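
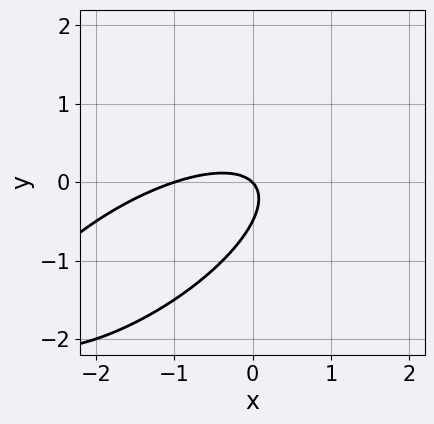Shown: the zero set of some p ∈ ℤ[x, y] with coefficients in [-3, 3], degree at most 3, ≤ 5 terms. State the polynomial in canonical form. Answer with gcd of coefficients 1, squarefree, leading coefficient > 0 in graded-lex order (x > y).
Degree: the shape is more complex than any degree-1 curve, so deg p = 2.
Against the integer gridlines: one y-axis crossing is at y = 0; the x-axis gridline crossings are at x ∈ {-1, 0}.
These observations pin down the coefficients.

x^2 - 2*x*y + 2*y^2 + x + y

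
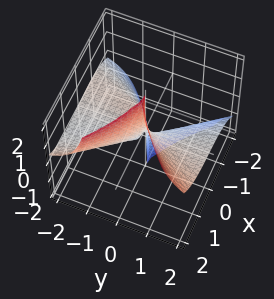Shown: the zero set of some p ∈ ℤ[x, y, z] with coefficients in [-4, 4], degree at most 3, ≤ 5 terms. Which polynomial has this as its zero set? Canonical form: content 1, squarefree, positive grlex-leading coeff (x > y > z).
(a) The degree is 3 — the shape is more complex than any degree-2 surface.
(b) Against the integer gridlines: it meets the x-axis at x = 0 (among the integer gridlines); the visible y-axis segment lies entirely on the surface.
(c) Solving for integer coefficients yields p as stated.

x^3 - 3*y^2*z + x*y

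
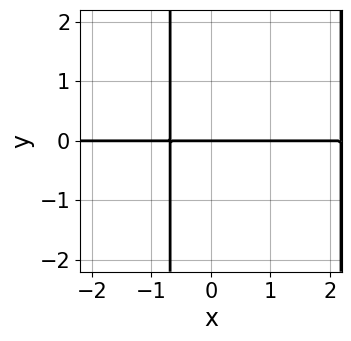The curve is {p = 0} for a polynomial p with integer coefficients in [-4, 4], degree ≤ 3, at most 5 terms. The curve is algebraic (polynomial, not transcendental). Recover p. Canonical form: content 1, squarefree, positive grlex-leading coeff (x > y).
(a) Degree: the shape is more complex than any degree-2 curve, so deg p = 3.
(b) Checking where it meets the axes: it meets the y-axis at y = 0 (among the integer gridlines); every point of the x-axis in the box is on the curve.
(c) Putting this together gives p.

2*x^2*y - 3*x*y - 3*y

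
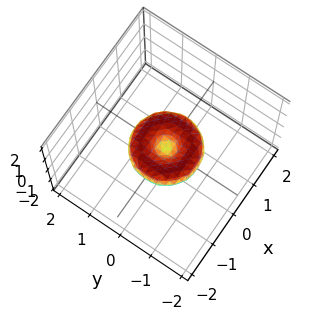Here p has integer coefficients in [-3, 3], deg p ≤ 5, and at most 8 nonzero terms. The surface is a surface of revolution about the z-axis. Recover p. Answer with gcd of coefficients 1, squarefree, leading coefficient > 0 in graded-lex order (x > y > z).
x^4 + 2*x^2*y^2 + y^4 - x^2 - y^2 + 2*z^2

deg p = 4. No degree-3 surface has this shape.
Symmetry: every cross-section ⟂ z is a circle, so x, y appear only via x² + y².
From the visible intercepts: among the integer gridlines, it crosses the x-axis at x ∈ {-1, 0, 1}; a circular section at z = 0 has radius exactly 1.
Assembling these constraints gives the stated polynomial. Check: (0, 1, 0) on the y-axis lies on the surface, and p(0, 1, 0) = 0. ✓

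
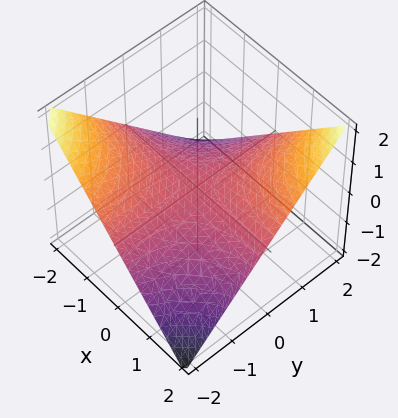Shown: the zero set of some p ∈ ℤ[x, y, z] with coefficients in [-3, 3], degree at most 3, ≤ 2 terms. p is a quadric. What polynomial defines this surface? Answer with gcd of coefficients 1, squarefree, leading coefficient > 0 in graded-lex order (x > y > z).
x*y - 2*z

(a) The degree is 2 — a saddle surface; a quadric.
(b) From the visible intercepts: every point of the y-axis in the box is on the surface; every point of the x-axis in the box is on the surface; one z-axis crossing is at z = 0.
(c) These observations pin down the coefficients.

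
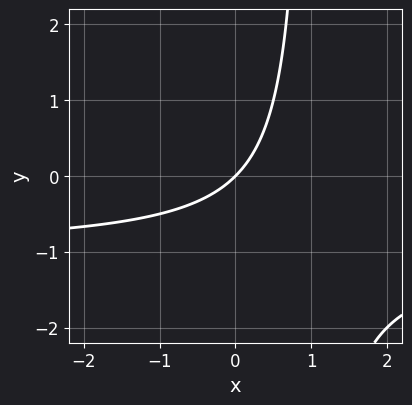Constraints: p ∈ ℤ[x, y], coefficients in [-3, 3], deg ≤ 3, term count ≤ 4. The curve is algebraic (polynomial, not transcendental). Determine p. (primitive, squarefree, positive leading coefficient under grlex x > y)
x*y + x - y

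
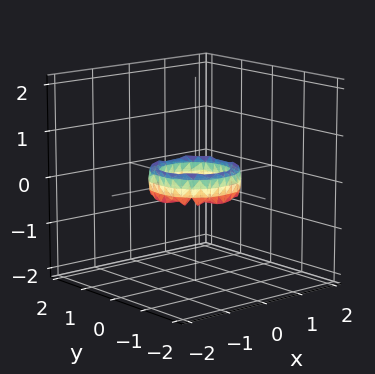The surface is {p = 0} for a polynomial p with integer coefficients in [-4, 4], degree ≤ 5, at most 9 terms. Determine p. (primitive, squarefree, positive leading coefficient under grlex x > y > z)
1. Degree: no degree-3 surface has this shape, so deg p = 4.
2. Symmetries: rotational symmetry about the z-axis ⇒ p depends on x, y only through x² + y².
3. Reading off the gridlines: a circular section at z = 0 has radius between 0 and 1; no z-intercept at any integer in the box; the x-axis gridline crossings are at x ∈ {-1, 1}; among the integer gridlines, it crosses the y-axis at y ∈ {-1, 1}.
4. The integer polynomial consistent with all of this is the stated p.

2*x^4 + 4*x^2*y^2 + 2*y^4 - 3*x^2 - 3*y^2 + z^2 + 1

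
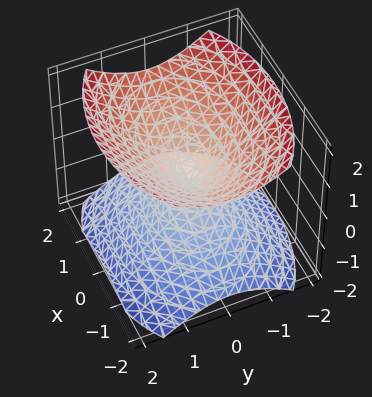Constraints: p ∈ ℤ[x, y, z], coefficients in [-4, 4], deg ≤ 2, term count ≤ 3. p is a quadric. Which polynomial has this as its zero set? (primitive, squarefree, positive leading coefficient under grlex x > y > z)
x^2 + 2*y^2 - 2*z^2

(a) I count 2 distinct pieces. They look like related sheets of one shape, so recover p as a whole.
(b) deg p = 2. Two nappes meeting at a single point; a quadric.
(c) Symmetries: the y ↦ −y reflection is a symmetry, so y appears only in even powers; the x ↦ −x reflection is a symmetry, so x appears only in even powers; it's symmetric under z → −z, forcing even powers of z.
(d) From the visible intercepts: it crosses the y-axis at the gridline y = 0; one x-axis crossing is at x = 0.
(e) Putting this together gives p.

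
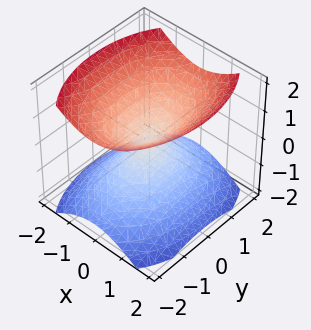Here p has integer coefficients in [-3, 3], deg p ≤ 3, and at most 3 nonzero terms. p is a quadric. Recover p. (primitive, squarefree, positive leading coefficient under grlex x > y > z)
2*x^2 + y^2 - 2*z^2

(a) The picture has 2 separate pieces. Treating them together as one polynomial.
(b) Degree: a double cone through the origin; a quadric, so deg p = 2.
(c) Symmetries: it's symmetric under z → −z, forcing even powers of z; the y ↦ −y reflection is a symmetry, so y appears only in even powers; mirror symmetry x ↦ −x ⇒ only even powers of x.
(d) Checking where it meets the axes: it meets the x-axis at x = 0 (among the integer gridlines); it crosses the z-axis at the gridline z = 0; it meets the y-axis at y = 0 (among the integer gridlines).
(e) Putting this together gives p.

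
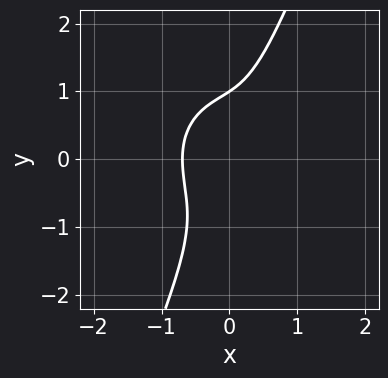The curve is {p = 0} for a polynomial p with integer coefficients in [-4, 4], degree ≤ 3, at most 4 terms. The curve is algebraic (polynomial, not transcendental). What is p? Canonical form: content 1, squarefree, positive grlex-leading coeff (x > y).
3*x^3 + 2*x*y^2 - y^3 + 1

1. deg p = 3. No degree-2 curve has this shape.
2. From the visible intercepts: it meets the y-axis at y = 1 (among the integer gridlines).
3. Assembling these constraints gives the stated polynomial.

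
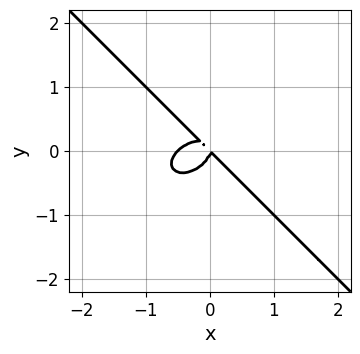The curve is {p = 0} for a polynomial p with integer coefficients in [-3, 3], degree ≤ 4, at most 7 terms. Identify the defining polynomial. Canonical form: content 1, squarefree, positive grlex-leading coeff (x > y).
(a) The degree is 3 — no degree-2 curve has this shape.
(b) Checking where it meets the axes: it meets the x-axis at x = 0 (among the integer gridlines); it meets the y-axis at y = 0 (among the integer gridlines).
(c) These observations pin down the coefficients.

2*x^3 + x*y^2 + 3*y^3 + x^2 + x*y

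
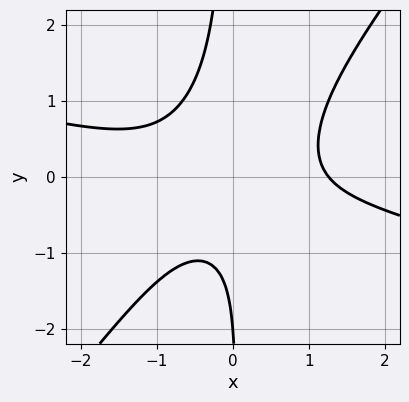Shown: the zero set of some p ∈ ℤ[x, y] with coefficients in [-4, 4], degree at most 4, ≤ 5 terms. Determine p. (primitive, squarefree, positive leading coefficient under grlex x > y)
x^3 + 3*x^2*y - 3*x*y^2 - y - 2

(a) The degree is 3 — the shape is more complex than any degree-2 curve.
(b) From the axis intercepts and sections: it crosses the y-axis at the gridline y = -2.
(c) Putting this together gives p.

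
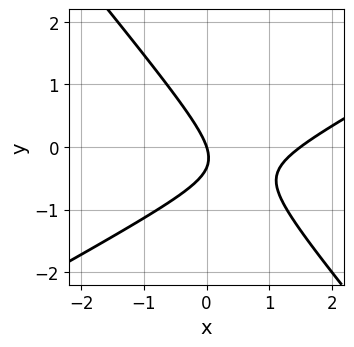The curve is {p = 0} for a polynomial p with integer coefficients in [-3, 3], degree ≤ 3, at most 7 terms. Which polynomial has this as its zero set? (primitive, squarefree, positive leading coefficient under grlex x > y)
The degree is 2 — a generic line meets the curve in up to 2 points.
Checking where it meets the axes: one x-axis crossing is at x = 0; it meets the y-axis at y = 0 (among the integer gridlines).
Assembling these constraints gives the stated polynomial.

2*x^2 - 2*x*y - 3*y^2 - 3*x - y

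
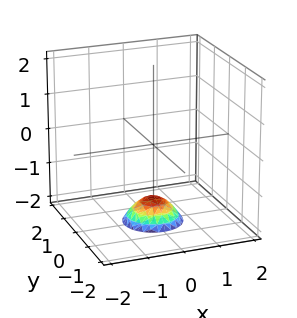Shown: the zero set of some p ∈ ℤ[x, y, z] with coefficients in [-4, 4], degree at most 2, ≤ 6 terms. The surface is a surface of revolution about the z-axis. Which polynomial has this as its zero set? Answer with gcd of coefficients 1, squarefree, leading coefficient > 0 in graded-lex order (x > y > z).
2*x^2 + 2*y^2 + 2*z + 3

deg p = 2.
Symmetry: the z-axis is an axis of rotation, so x and y enter only as x² + y².
Checking where it meets the axes: a circular section at z = -2 has radius between 0 and 1; it misses every integer gridline on the y-axis; the surface avoids every integer x-axis point in the box.
Putting this together gives p.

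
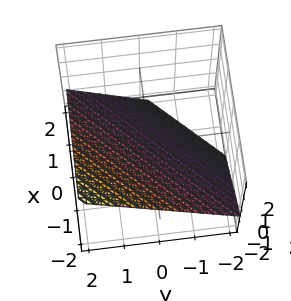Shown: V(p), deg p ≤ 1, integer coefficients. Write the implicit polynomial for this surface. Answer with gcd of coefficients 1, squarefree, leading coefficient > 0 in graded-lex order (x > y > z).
(a) deg p = 1.
(b) From the axis intercepts and sections: it meets the x-axis at x = -1 (among the integer gridlines); it meets the y-axis at y = 1 (among the integer gridlines).
(c) Putting this together gives p.

2*x - 2*y + 3*z + 2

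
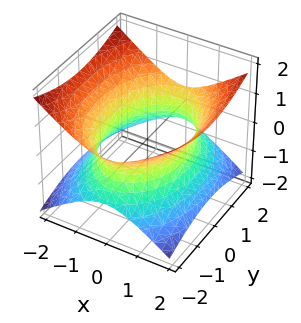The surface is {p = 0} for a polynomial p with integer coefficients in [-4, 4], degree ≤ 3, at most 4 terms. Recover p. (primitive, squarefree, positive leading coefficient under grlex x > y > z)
2*x^2 + y^2 - 3*z^2 - 3

deg p = 2. One connected sheet with a waist; a quadric.
Symmetries: the x ↦ −x reflection is a symmetry, so x appears only in even powers; the y ↦ −y reflection is a symmetry, so y appears only in even powers; mirror symmetry z ↦ −z ⇒ only even powers of z.
Reading off the gridlines: no z-intercept at any integer in the box.
These observations pin down the coefficients.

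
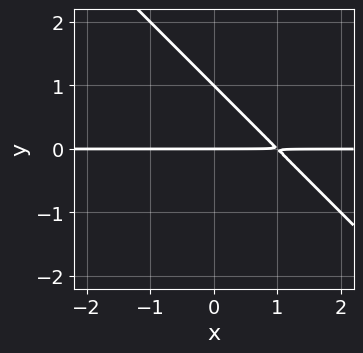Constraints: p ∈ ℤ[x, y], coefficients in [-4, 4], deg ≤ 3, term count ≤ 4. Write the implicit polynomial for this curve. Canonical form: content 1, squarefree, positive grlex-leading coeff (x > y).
x*y + y^2 - y

First, deg p = 2. A generic line meets the curve in up to 2 points.
Then, observable constraints: among the integer gridlines, it crosses the y-axis at y ∈ {0, 1}; the visible x-axis segment lies entirely on the curve.
Finally, matching integer coefficients to the picture gives p.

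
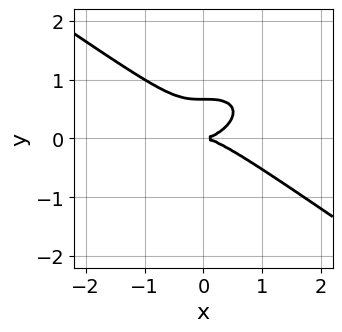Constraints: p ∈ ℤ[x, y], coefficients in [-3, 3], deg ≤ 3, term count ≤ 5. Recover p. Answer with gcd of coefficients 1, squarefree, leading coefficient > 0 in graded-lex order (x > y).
x^3 + 3*y^3 - 2*y^2

(a) deg p = 3.
(b) Against the integer gridlines: it meets the x-axis at x = 0 (among the integer gridlines); one y-axis crossing is at y = 0.
(c) Together with the visible shape, these determine p as stated.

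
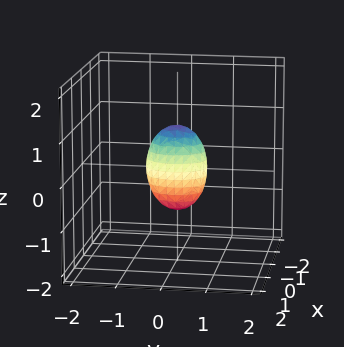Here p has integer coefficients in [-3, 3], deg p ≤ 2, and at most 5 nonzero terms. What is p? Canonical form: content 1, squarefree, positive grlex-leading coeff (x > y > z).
First, the degree is 2 — a closed, bounded, convex surface; a quadric.
Next, symmetries: the x ↦ −x reflection is a symmetry, so x appears only in even powers; it's symmetric under z → −z, forcing even powers of z; the y ↦ −y reflection is a symmetry, so y appears only in even powers.
Next, observable constraints: the z-axis gridline crossings are at z ∈ {-1, 1}.
Finally, these observations pin down the coefficients.

3*x^2 + 2*y^2 + z^2 - 1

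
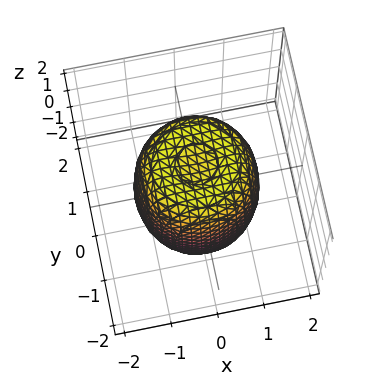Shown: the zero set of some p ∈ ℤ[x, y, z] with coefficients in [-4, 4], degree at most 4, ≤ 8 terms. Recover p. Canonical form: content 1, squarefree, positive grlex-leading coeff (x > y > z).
2*x^4 + 4*x^2*y^2 + 2*y^4 - 2*x^2 - 2*y^2 + z^2 - 2

First, degree: a generic line meets the surface in up to 4 points, so deg p = 4.
Then, symmetries: every cross-section ⟂ z is a circle, so x, y appear only via x² + y².
Then, reading off the gridlines: a circular section at z = -1 has radius between 1 and 2.
Finally, the integer polynomial consistent with all of this is the stated p.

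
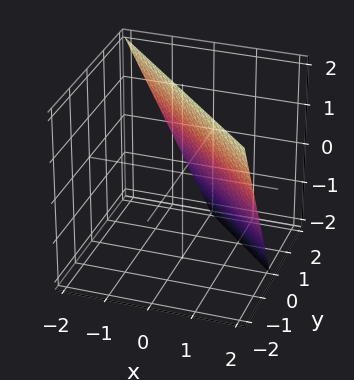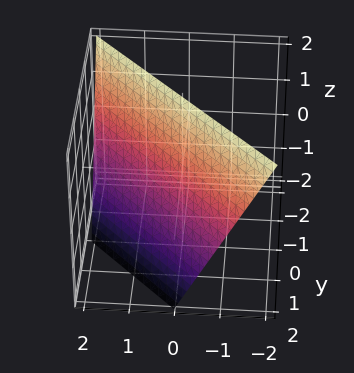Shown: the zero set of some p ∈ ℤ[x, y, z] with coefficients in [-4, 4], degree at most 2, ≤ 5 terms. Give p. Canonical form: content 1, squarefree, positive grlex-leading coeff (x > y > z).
1. Degree: every cross-section is a straight line — this is a plane, so deg p = 1.
2. From the visible intercepts: it crosses the x-axis at the gridline x = 1; one y-axis crossing is at y = 1; one z-axis crossing is at z = 2.
3. Solving for integer coefficients yields p as stated.

2*x + 2*y + z - 2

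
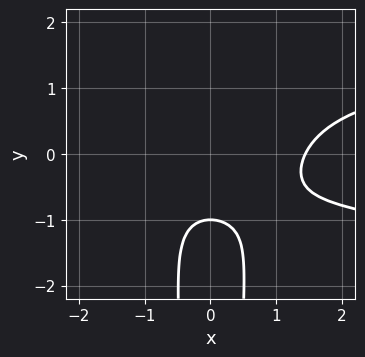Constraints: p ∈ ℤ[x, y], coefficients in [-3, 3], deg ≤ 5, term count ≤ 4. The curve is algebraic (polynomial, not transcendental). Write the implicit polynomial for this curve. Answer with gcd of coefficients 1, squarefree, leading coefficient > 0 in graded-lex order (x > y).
First, deg p = 4. A generic line meets the curve in up to 4 points.
Then, from the axis intercepts and sections: one y-axis crossing is at y = -1.
Finally, putting this together gives p.

3*x^2*y^2 - x^3 + 3*y + 3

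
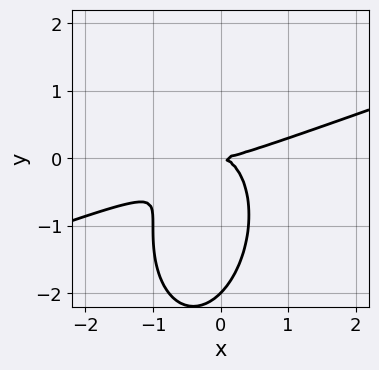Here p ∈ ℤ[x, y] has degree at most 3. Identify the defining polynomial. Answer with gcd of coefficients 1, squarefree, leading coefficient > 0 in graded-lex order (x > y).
1. Degree: no degree-2 curve has this shape, so deg p = 3.
2. Reading off the gridlines: it crosses the x-axis at the gridline x = 0; the y-axis gridline crossings are at y ∈ {-2, 0}.
3. Matching integer coefficients to the picture gives p.

x^3 - 3*x^2*y + x*y^2 - y^3 - 2*y^2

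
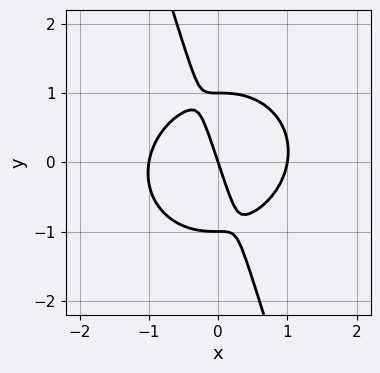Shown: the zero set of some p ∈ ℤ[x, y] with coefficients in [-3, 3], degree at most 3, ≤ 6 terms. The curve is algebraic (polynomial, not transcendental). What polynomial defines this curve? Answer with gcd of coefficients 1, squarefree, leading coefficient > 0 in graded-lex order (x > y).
(a) The degree is 3 — no degree-2 curve has this shape.
(b) From the axis intercepts and sections: among the integer gridlines, it crosses the x-axis at x ∈ {-1, 0, 1}; the y-axis gridline crossings are at y ∈ {-1, 0, 1}.
(c) Solving for integer coefficients yields p as stated.

3*x^3 + 3*x*y^2 + y^3 - 3*x - y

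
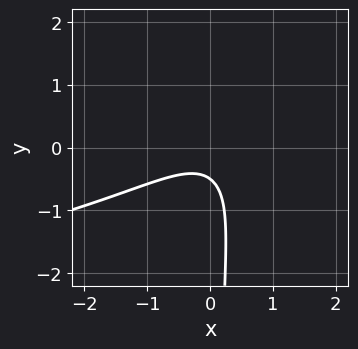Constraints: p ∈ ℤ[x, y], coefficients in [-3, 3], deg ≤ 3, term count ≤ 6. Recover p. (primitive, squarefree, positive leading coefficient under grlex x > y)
(a) deg p = 3. The shape is more complex than any degree-2 curve.
(b) Observable constraints: no x-intercept at any integer in the box.
(c) Solving for integer coefficients yields p as stated.

2*x*y^2 + 2*x^2 - 2*x*y + 2*y + 1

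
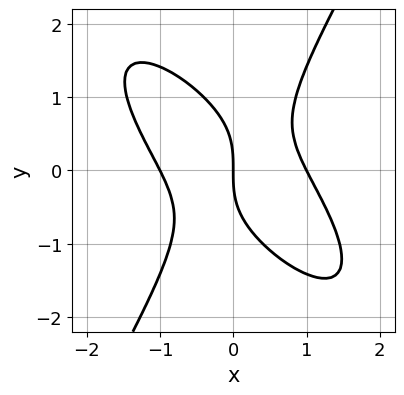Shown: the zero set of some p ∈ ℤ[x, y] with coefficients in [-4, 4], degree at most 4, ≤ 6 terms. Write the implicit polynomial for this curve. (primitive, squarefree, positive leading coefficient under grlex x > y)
(a) Degree: the shape is more complex than any degree-2 curve, so deg p = 3.
(b) Reading off the gridlines: the x-axis gridline crossings are at x ∈ {-1, 0, 1}; one y-axis crossing is at y = 0.
(c) Assembling these constraints gives the stated polynomial.

2*x^3 + 2*x^2*y - y^3 - 2*x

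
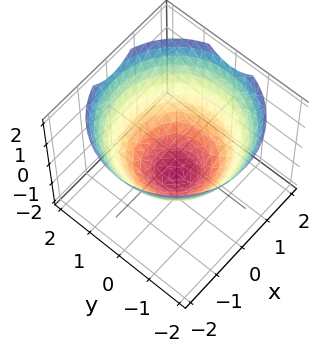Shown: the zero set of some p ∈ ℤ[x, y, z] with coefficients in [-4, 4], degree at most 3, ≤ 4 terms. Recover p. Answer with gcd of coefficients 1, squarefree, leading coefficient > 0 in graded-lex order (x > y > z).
2*x^2 + 2*y^2 - 3*z - 3

The degree is 2 — no degree-1 surface has this shape.
By symmetry, every cross-section ⟂ z is a circle, so x, y appear only via x² + y².
Observable constraints: a circular section at z = 0 has radius between 1 and 2; one z-axis crossing is at z = -1.
Putting this together gives p.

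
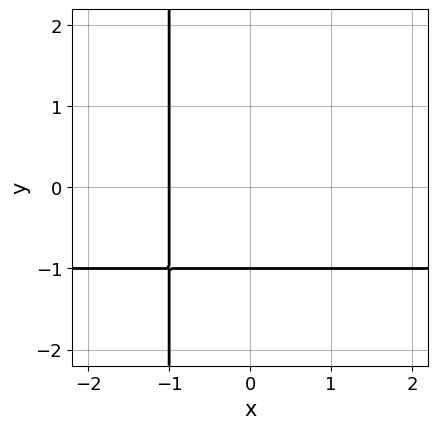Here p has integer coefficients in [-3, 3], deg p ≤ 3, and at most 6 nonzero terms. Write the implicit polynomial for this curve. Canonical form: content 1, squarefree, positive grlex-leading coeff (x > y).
(a) deg p = 2.
(b) Observable constraints: one y-axis crossing is at y = -1; it meets the x-axis at x = -1 (among the integer gridlines).
(c) Solving for integer coefficients yields p as stated.

x*y + x + y + 1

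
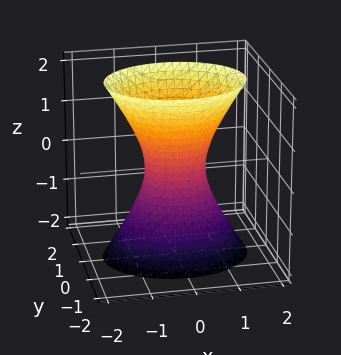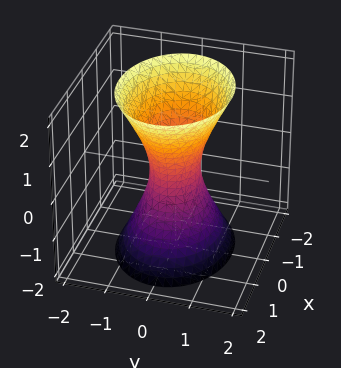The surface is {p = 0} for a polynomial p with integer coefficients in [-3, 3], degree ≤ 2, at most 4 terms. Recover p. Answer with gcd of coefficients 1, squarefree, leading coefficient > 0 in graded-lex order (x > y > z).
2*x^2 + 3*y^2 - z^2 - 1

First, degree: one connected sheet with a waist; a quadric, so deg p = 2.
Then, symmetries: it's symmetric under y → −y, forcing even powers of y; the x ↦ −x reflection is a symmetry, so x appears only in even powers; the z ↦ −z reflection is a symmetry, so z appears only in even powers.
Then, against the integer gridlines: no z-intercept at any integer in the box.
Finally, fitting integer coefficients to these (and the overall shape) gives p.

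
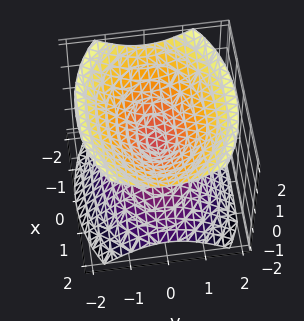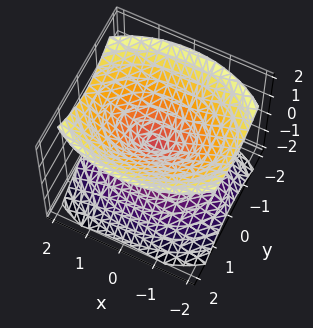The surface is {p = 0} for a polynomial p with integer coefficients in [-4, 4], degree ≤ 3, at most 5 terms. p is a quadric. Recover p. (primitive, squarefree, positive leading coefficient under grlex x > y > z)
1. I count 2 distinct pieces.
2. The degree is 2 — two nappes meeting at a single point; a quadric.
3. Symmetries: the z ↦ −z reflection is a symmetry, so z appears only in even powers; it's symmetric under y → −y, forcing even powers of y; the x ↦ −x reflection is a symmetry, so x appears only in even powers.
4. Against the integer gridlines: it meets the z-axis at z = 0 (among the integer gridlines); one y-axis crossing is at y = 0; one x-axis crossing is at x = 0.
5. Putting this together gives p.

x^2 + 2*y^2 - 2*z^2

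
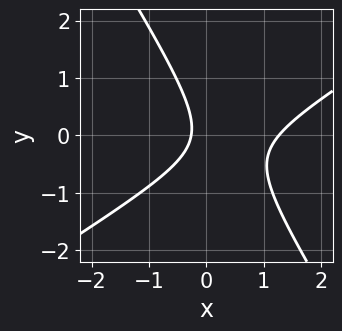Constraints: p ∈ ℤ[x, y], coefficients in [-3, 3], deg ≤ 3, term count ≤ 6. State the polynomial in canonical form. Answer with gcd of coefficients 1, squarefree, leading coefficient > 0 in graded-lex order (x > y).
3*x^2 - 3*x*y - 3*y^2 - 3*x - 1

(a) The degree is 2 — no degree-1 curve has this shape.
(b) Against the integer gridlines: no y-intercept at any integer in the box.
(c) Together with the visible shape, these determine p as stated.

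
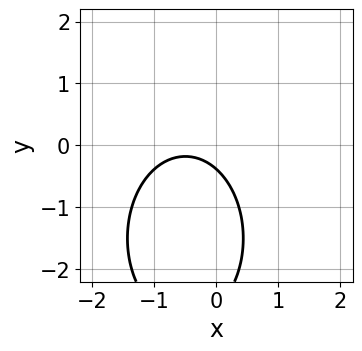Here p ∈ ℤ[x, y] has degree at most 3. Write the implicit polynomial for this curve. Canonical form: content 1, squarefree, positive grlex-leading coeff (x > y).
2*x^2 + y^2 + 2*x + 3*y + 1

(a) The degree is 2 — no degree-1 curve has this shape.
(b) Checking where it meets the axes: no x-intercept at any integer in the box.
(c) Solving for integer coefficients yields p as stated.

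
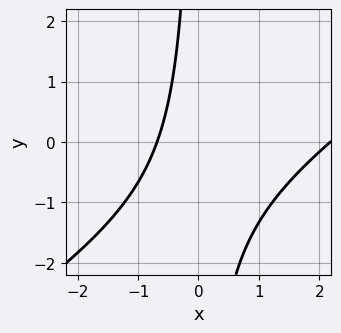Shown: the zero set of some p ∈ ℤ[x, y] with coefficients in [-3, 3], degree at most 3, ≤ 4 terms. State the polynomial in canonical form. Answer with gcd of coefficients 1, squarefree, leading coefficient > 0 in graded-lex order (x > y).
First, degree: no degree-1 curve has this shape, so deg p = 2.
Next, checking where it meets the axes: no y-intercept at any integer in the box.
Finally, solving for integer coefficients yields p as stated.

2*x^2 - 3*x*y - 3*x - 3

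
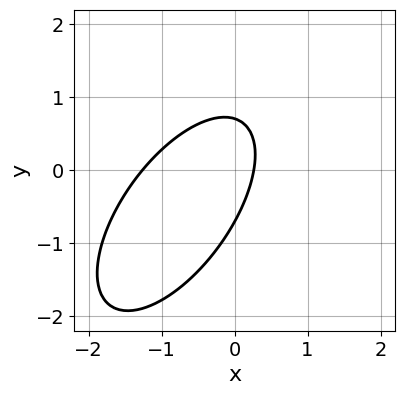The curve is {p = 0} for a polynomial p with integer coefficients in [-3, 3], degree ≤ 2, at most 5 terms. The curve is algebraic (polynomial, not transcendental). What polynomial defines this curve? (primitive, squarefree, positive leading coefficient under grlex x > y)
3*x^2 - 3*x*y + 2*y^2 + 3*x - 1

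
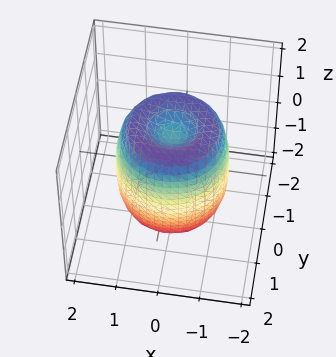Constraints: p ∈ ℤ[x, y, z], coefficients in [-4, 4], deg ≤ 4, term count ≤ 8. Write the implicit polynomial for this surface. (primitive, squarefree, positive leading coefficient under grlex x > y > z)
1. Degree: a generic line meets the surface in up to 4 points, so deg p = 4.
2. Symmetry: the surface is invariant under rotation about z: p = q(x² + y², z).
3. Reading off the gridlines: a circular section at z = 0 has radius between 1 and 2; among the integer gridlines, it crosses the z-axis at z ∈ {-1, 1}.
4. The integer polynomial consistent with all of this is the stated p.

2*x^4 + 4*x^2*y^2 + 2*y^4 - 3*x^2 - 3*y^2 + z^2 - 1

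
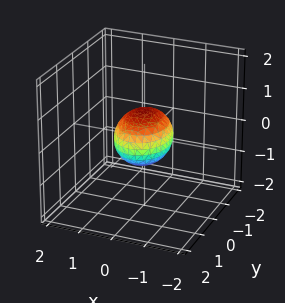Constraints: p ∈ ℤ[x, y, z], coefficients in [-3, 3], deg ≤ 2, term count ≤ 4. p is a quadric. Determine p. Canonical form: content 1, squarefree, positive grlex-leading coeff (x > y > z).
3*x^2 + 2*y^2 + 3*z^2 - 2

The degree is 2 — a closed, bounded, convex surface; a quadric.
Symmetries: mirror symmetry x ↦ −x ⇒ only even powers of x; it's symmetric under z → −z, forcing even powers of z; the y ↦ −y reflection is a symmetry, so y appears only in even powers.
From the visible intercepts: the y-axis gridline crossings are at y ∈ {-1, 1}.
Matching integer coefficients to the picture gives p.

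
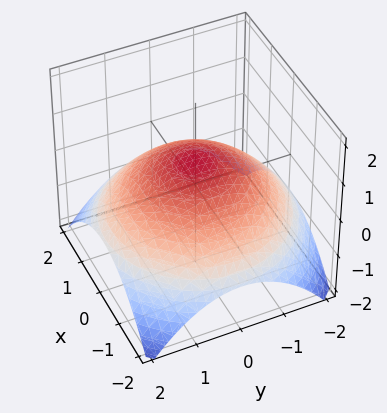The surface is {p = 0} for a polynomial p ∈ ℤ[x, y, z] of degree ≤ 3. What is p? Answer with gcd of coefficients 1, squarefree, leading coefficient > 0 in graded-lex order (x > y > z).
First, degree: no degree-1 surface has this shape, so deg p = 2.
Then, symmetry: every cross-section ⟂ z is a circle, so x, y appear only via x² + y².
Next, reading off the gridlines: a circular section at z = 0 has radius between 1 and 2.
Finally, solving for integer coefficients yields p as stated.

x^2 + y^2 + 3*z - 2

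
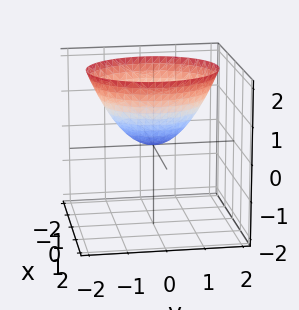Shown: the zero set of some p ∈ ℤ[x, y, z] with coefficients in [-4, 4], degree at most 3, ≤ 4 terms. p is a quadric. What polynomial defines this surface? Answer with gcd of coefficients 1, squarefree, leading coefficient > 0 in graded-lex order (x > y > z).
First, the degree is 2 — a single bowl opening along one axis; a quadric.
Then, symmetries: the x ↦ −x reflection is a symmetry, so x appears only in even powers; the y ↦ −y reflection is a symmetry, so y appears only in even powers.
Next, reading off the gridlines: one y-axis crossing is at y = 0; it crosses the x-axis at the gridline x = 0.
Finally, together with the visible shape, these determine p as stated.

3*x^2 + 2*y^2 - 3*z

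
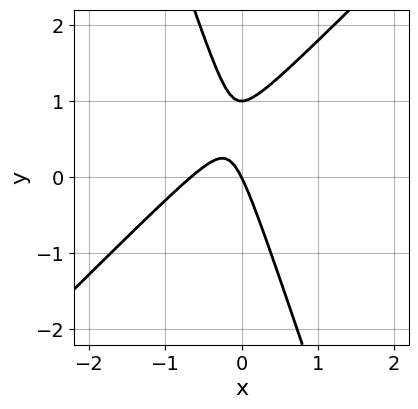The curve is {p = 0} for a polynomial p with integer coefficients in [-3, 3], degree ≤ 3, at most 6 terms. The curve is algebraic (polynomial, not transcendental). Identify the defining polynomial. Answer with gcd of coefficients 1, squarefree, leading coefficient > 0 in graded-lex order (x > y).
3*x^2 - 2*x*y - y^2 + 2*x + y

First, degree: no degree-1 curve has this shape, so deg p = 2.
Next, checking where it meets the axes: one x-axis crossing is at x = 0; among the integer gridlines, it crosses the y-axis at y ∈ {0, 1}.
Finally, solving for integer coefficients yields p as stated.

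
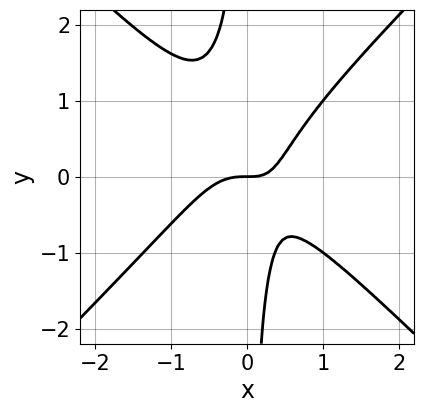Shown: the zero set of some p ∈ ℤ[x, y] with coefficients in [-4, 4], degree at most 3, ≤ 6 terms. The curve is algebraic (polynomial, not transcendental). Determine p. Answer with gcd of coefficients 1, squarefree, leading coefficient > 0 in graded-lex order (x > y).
Degree: no degree-2 curve has this shape, so deg p = 3.
Reading off the gridlines: it crosses the y-axis at the gridline y = 0; one x-axis crossing is at x = 0.
Matching integer coefficients to the picture gives p.

2*x^3 - 2*x*y^2 + x*y - y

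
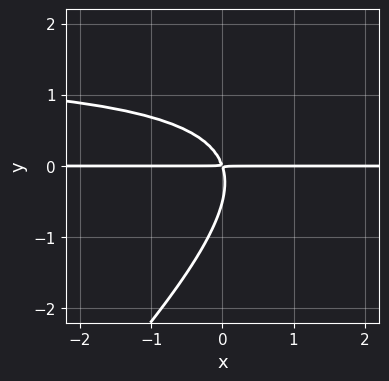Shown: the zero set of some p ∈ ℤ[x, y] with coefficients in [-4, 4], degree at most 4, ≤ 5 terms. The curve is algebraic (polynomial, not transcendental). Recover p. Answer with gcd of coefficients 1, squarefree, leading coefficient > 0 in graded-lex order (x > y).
deg p = 3.
From the axis intercepts and sections: the visible x-axis segment lies entirely on the curve.
Assembling these constraints gives the stated polynomial.

2*x*y^2 - 2*y^3 - 3*x*y - y^2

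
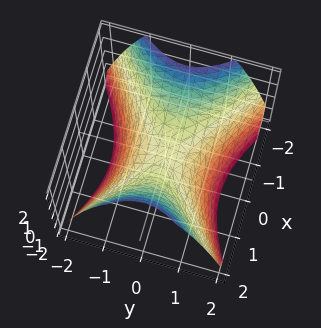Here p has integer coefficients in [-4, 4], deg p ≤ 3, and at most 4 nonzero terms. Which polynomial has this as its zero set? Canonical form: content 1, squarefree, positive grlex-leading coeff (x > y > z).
Degree: a hyperbolic paraboloid; a quadric, so deg p = 2.
Symmetries: mirror symmetry y ↦ −y ⇒ only even powers of y; mirror symmetry x ↦ −x ⇒ only even powers of x.
Reading off the gridlines: it meets the x-axis at x = 0 (among the integer gridlines); one z-axis crossing is at z = 0.
The integer polynomial consistent with all of this is the stated p.

2*x^2 - 3*y^2 - 3*z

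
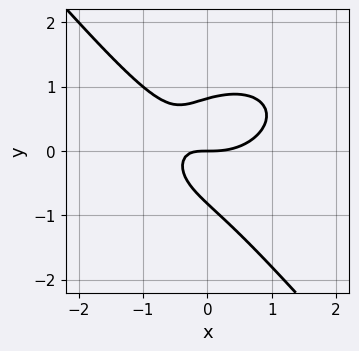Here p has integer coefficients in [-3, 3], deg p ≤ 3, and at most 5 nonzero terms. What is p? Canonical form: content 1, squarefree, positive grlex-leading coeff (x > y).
First, deg p = 3. The shape is more complex than any degree-2 curve.
Then, from the visible intercepts: one y-axis crossing is at y = 0; it meets the x-axis at x = 0 (among the integer gridlines).
Finally, matching integer coefficients to the picture gives p.

2*x^3 + 2*x*y^2 + 3*y^3 - 3*x*y - 2*y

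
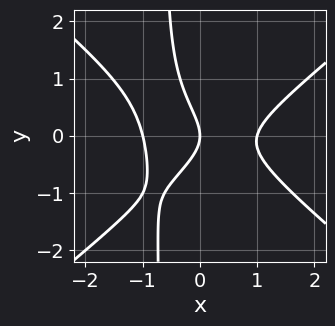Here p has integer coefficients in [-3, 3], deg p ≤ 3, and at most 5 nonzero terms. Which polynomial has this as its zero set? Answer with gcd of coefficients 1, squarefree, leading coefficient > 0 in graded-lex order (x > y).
1. Degree: a generic line meets the curve in up to 3 points, so deg p = 3.
2. From the visible intercepts: it crosses the y-axis at the gridline y = 0; the x-axis gridline crossings are at x ∈ {-1, 0, 1}.
3. Matching integer coefficients to the picture gives p.

2*x^3 - 3*x*y^2 - x*y - 2*y^2 - 2*x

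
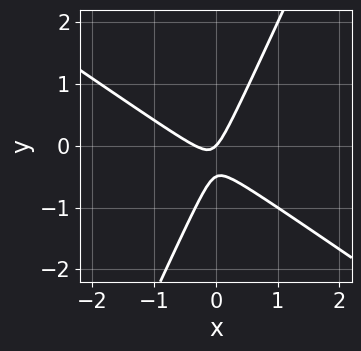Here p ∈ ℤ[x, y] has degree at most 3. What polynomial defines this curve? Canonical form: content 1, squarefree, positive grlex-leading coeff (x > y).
3*x^2 + 3*x*y - 2*y^2 + x - y

(a) The degree is 2 — no degree-1 curve has this shape.
(b) Reading off the gridlines: it crosses the y-axis at the gridline y = 0; one x-axis crossing is at x = 0.
(c) Fitting integer coefficients to these (and the overall shape) gives p.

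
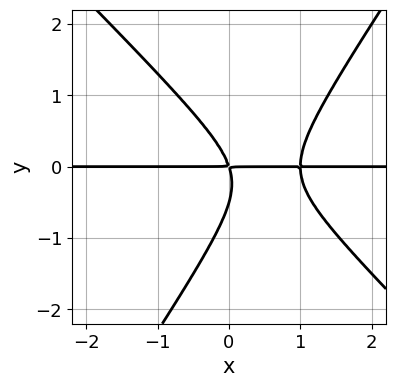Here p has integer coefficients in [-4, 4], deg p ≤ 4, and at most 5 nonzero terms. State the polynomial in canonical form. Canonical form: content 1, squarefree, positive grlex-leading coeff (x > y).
3*x^2*y + x*y^2 - 2*y^3 - 3*x*y - y^2

First, degree: a generic line meets the curve in up to 3 points, so deg p = 3.
Next, observable constraints: the visible x-axis segment lies entirely on the curve.
Finally, solving for integer coefficients yields p as stated.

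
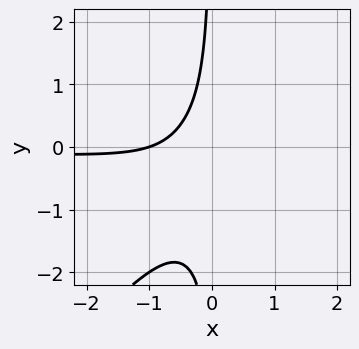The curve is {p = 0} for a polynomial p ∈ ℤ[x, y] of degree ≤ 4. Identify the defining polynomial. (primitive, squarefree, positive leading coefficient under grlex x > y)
3*x^2*y - 3*x*y^2 - 3*x*y - 2*x - 2

First, deg p = 3. No degree-2 curve has this shape.
Then, checking where it meets the axes: the curve avoids every integer y-axis point in the box; it meets the x-axis at x = -1 (among the integer gridlines).
Finally, matching integer coefficients to the picture gives p.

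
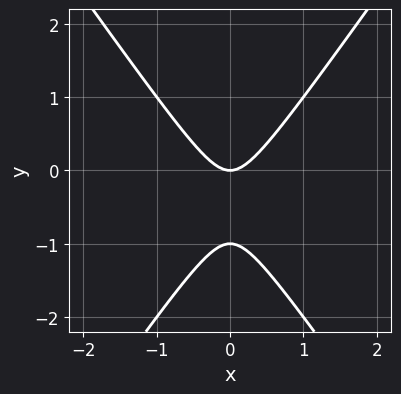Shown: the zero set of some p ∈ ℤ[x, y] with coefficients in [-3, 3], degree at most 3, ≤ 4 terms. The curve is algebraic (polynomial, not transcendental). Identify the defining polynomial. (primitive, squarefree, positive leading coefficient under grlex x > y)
First, deg p = 2. No degree-1 curve has this shape.
Then, symmetries: the x ↦ −x reflection is a symmetry, so x appears only in even powers.
Next, observable constraints: one x-axis crossing is at x = 0; among the integer gridlines, it crosses the y-axis at y ∈ {-1, 0}.
Finally, these observations pin down the coefficients.

2*x^2 - y^2 - y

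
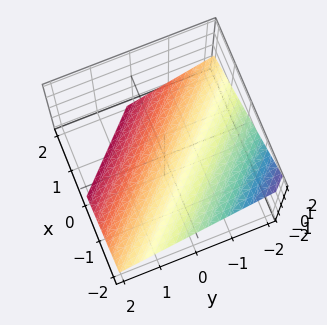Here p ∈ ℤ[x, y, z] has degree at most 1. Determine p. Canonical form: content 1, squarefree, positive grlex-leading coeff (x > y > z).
1. deg p = 1.
2. From the visible intercepts: one x-axis crossing is at x = -1; one y-axis crossing is at y = -1.
3. Putting this together gives p.

2*x + 2*y + 3*z + 2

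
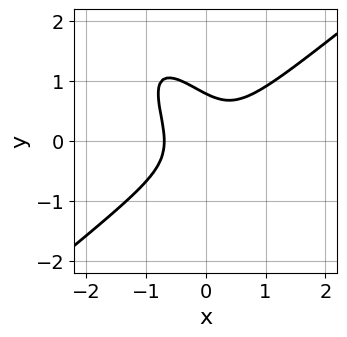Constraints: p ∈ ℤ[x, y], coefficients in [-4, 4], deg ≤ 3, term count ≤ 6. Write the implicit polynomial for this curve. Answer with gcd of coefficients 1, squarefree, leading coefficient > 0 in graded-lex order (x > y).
3*x^3 - 3*x*y^2 - 2*y^3 + 1

(a) deg p = 3.
(b) Putting this together gives p.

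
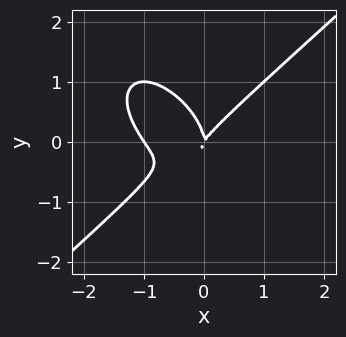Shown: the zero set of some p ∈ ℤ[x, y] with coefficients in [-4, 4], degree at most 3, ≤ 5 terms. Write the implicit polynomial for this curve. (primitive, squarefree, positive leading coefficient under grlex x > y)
3*x^3 - x*y^2 - 3*y^3 + 3*x^2 - 2*x*y

First, deg p = 3. No degree-2 curve has this shape.
Next, checking where it meets the axes: it crosses the y-axis at the gridline y = 0; among the integer gridlines, it crosses the x-axis at x ∈ {-1, 0}.
Finally, assembling these constraints gives the stated polynomial.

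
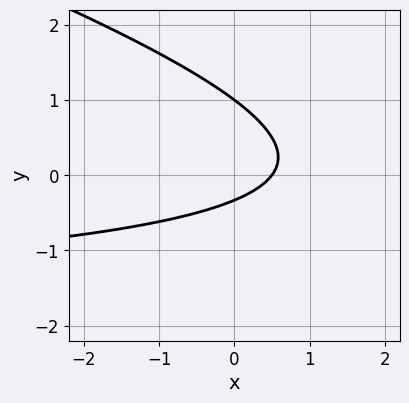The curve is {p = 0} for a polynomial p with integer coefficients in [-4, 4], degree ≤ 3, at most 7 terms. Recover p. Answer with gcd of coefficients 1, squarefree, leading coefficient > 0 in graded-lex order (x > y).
(a) Degree: no degree-1 curve has this shape, so deg p = 2.
(b) Checking where it meets the axes: it crosses the y-axis at the gridline y = 1.
(c) Fitting integer coefficients to these (and the overall shape) gives p.

x*y + 3*y^2 + 2*x - 2*y - 1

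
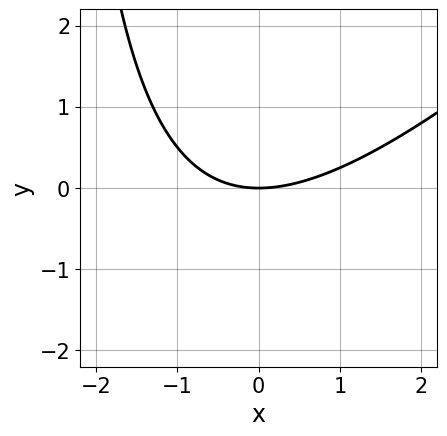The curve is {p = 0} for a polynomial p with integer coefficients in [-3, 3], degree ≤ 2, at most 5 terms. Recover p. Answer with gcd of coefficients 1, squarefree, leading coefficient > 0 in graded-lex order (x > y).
x^2 - x*y - 3*y

First, deg p = 2. A generic line meets the curve in up to 2 points.
Then, from the axis intercepts and sections: it crosses the x-axis at the gridline x = 0; one y-axis crossing is at y = 0.
Finally, fitting integer coefficients to these (and the overall shape) gives p.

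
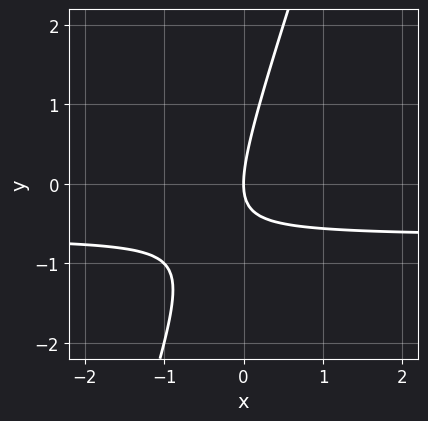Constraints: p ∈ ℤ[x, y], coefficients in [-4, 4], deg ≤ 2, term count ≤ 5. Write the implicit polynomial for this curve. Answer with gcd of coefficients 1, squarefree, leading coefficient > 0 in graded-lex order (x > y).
3*x*y - y^2 + 2*x

1. deg p = 2. A generic line meets the curve in up to 2 points.
2. From the axis intercepts and sections: it meets the y-axis at y = 0 (among the integer gridlines); one x-axis crossing is at x = 0.
3. These observations pin down the coefficients.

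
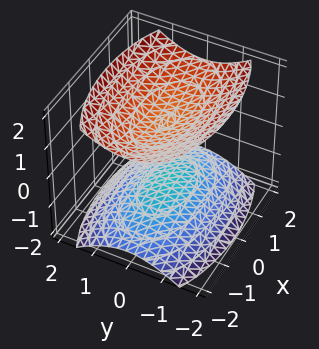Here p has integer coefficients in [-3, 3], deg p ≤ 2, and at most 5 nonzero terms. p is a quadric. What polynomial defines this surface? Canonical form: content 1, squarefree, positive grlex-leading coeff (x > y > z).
x^2 + 3*y^2 - 3*z^2 + 3

First, I count 2 distinct pieces.
Then, deg p = 2.
Then, symmetries: mirror symmetry y ↦ −y ⇒ only even powers of y; it's symmetric under x → −x, forcing even powers of x; the z ↦ −z reflection is a symmetry, so z appears only in even powers.
Then, reading off the gridlines: it misses every integer gridline on the y-axis; among the integer gridlines, it crosses the z-axis at z ∈ {-1, 1}; no x-intercept at any integer in the box.
Finally, assembling these constraints gives the stated polynomial.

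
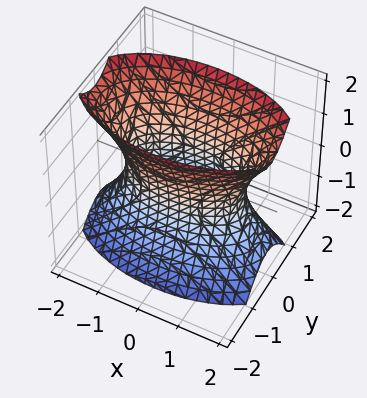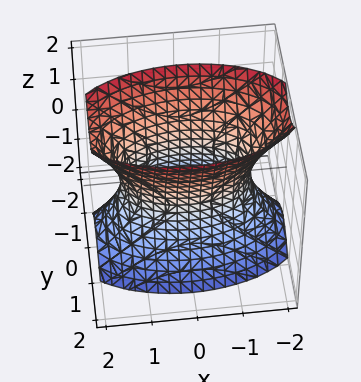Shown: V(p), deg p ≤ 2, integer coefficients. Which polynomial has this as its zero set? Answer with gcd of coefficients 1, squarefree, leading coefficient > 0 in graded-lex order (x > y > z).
x^2 + 3*y^2 - z^2 - 2

1. The degree is 2 — an hourglass — one-sheet hyperboloid; a quadric.
2. Symmetries: the y ↦ −y reflection is a symmetry, so y appears only in even powers; mirror symmetry z ↦ −z ⇒ only even powers of z; the x ↦ −x reflection is a symmetry, so x appears only in even powers.
3. Observable constraints: the surface avoids every integer z-axis point in the box.
4. The integer polynomial consistent with all of this is the stated p.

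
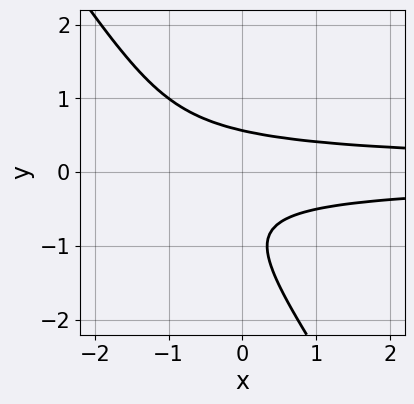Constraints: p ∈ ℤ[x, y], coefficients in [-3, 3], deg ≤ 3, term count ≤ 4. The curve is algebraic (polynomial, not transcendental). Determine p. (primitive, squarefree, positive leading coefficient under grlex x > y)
Degree: a generic line meets the curve in up to 3 points, so deg p = 3.
Reading off the gridlines: the curve avoids every integer x-axis point in the box.
The integer polynomial consistent with all of this is the stated p.

3*x*y^2 + 2*y^3 + 2*y^2 - 1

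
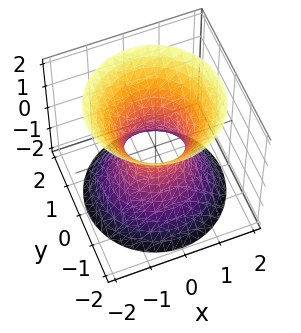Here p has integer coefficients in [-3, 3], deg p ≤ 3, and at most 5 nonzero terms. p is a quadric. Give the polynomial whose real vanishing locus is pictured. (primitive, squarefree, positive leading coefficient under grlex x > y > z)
(a) deg p = 2. An hourglass — one-sheet hyperboloid; a quadric.
(b) Symmetries: it's symmetric under z → −z, forcing even powers of z; every cross-section ⟂ z is a circle, so x, y appear only via x² + y².
(c) From the visible intercepts: a circular section at z = -2 has radius between 1 and 2; no z-intercept at any integer in the box.
(d) Assembling these constraints gives the stated polynomial.

3*x^2 + 3*y^2 - 2*z^2 - 2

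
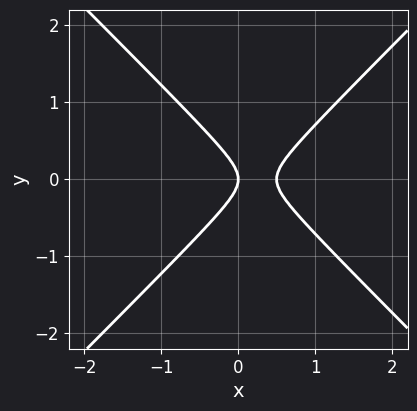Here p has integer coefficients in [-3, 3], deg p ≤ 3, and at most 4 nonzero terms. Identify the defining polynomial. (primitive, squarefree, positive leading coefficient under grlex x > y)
2*x^2 - 2*y^2 - x

(a) deg p = 2.
(b) Symmetries: the y ↦ −y reflection is a symmetry, so y appears only in even powers.
(c) From the visible intercepts: one x-axis crossing is at x = 0; it crosses the y-axis at the gridline y = 0.
(d) Putting this together gives p.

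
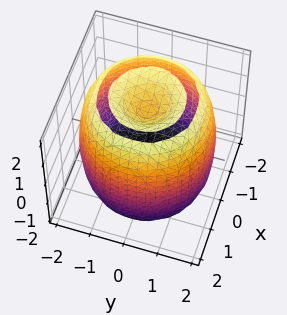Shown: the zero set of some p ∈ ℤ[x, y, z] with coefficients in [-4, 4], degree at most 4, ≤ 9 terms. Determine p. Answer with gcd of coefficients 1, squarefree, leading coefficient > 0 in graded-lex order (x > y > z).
x^4 + 2*x^2*y^2 + y^4 - 3*x^2 - 3*y^2 + z^2 - 2

First, there are 2 components.
Then, the degree is 4 — a generic line meets the surface in up to 4 points.
Then, symmetries: every cross-section ⟂ z is a circle, so x, y appear only via x² + y².
Then, from the visible intercepts: a circular section at z = -2 has radius exactly 1.
Finally, fitting integer coefficients to these (and the overall shape) gives p.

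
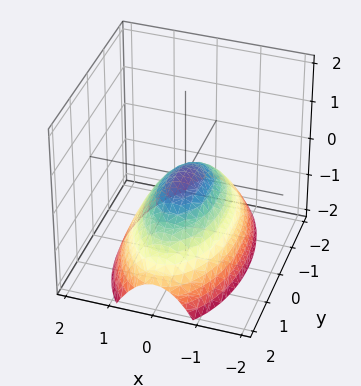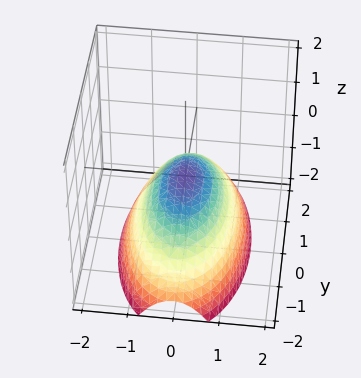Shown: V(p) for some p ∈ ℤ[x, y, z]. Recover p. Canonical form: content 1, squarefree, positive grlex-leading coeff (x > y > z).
3*x^2 + y^2 + 3*z

1. Degree: a paraboloid; a quadric, so deg p = 2.
2. Symmetries: mirror symmetry y ↦ −y ⇒ only even powers of y; the x ↦ −x reflection is a symmetry, so x appears only in even powers.
3. Against the integer gridlines: one z-axis crossing is at z = 0; it meets the x-axis at x = 0 (among the integer gridlines); it crosses the y-axis at the gridline y = 0.
4. Assembling these constraints gives the stated polynomial.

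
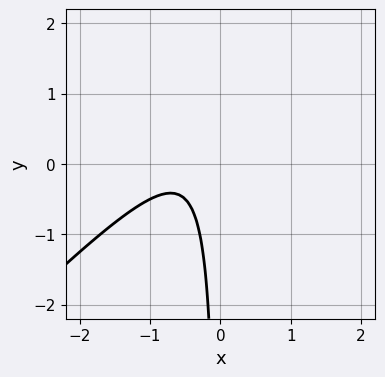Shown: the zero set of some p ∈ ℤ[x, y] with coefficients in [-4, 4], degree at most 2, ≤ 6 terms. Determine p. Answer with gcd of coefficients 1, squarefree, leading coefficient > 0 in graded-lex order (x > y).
2*x^2 - 2*x*y + 2*x + 1

(a) Degree: a generic line meets the curve in up to 2 points, so deg p = 2.
(b) Reading off the gridlines: the curve avoids every integer x-axis point in the box; no y-intercept at any integer in the box.
(c) Matching integer coefficients to the picture gives p.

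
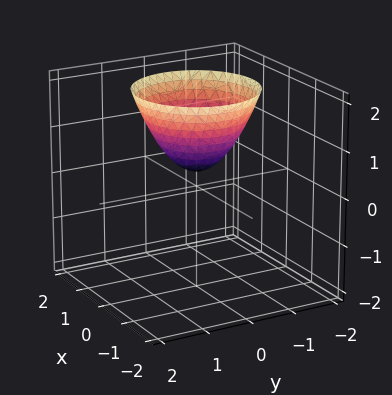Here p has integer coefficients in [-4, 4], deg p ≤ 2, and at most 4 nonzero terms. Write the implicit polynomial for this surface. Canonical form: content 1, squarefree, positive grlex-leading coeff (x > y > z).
First, deg p = 2. The shape is more complex than any degree-1 surface.
Next, symmetry: the z-axis is an axis of rotation, so x and y enter only as x² + y².
Then, against the integer gridlines: a circular section at z = 2 has radius between 1 and 2; no y-intercept at any integer in the box; no x-intercept at any integer in the box.
Finally, matching integer coefficients to the picture gives p.

3*x^2 + 3*y^2 - 3*z + 1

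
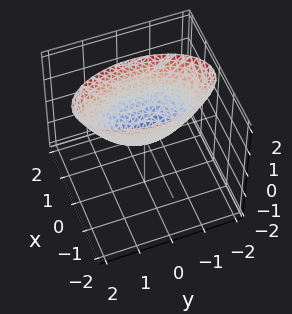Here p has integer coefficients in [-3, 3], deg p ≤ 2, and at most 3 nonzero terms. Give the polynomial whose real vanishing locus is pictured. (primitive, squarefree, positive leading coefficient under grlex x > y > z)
deg p = 2. A paraboloid; a quadric.
Symmetries: mirror symmetry y ↦ −y ⇒ only even powers of y; mirror symmetry x ↦ −x ⇒ only even powers of x.
From the visible intercepts: one x-axis crossing is at x = 0; it crosses the y-axis at the gridline y = 0.
Assembling these constraints gives the stated polynomial.

3*x^2 + y^2 - 2*z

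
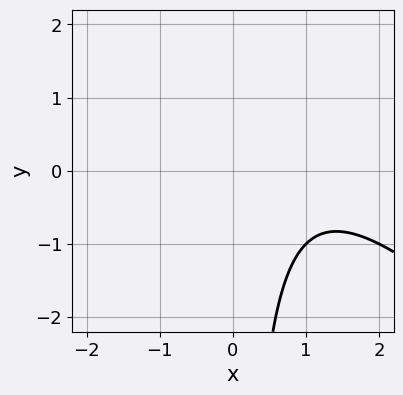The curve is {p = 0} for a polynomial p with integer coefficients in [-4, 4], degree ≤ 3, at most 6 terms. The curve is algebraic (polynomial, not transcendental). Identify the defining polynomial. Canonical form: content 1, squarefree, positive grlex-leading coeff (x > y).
deg p = 2.
From the visible intercepts: it misses every integer gridline on the y-axis; no x-intercept at any integer in the box.
Solving for integer coefficients yields p as stated.

x^2 + x*y - 2*x + 2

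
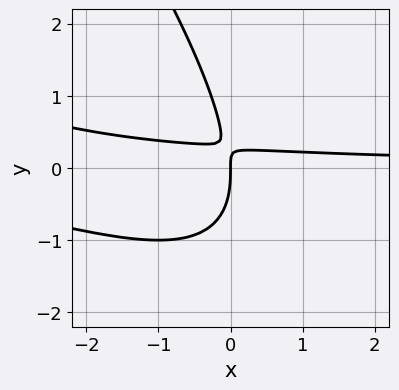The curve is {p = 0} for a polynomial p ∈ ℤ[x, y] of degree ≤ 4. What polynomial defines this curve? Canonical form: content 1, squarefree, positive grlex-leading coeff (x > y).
x^2*y + 2*x*y^2 + y^3 + 3*x*y - x

1. deg p = 3.
2. From the visible intercepts: one x-axis crossing is at x = 0; it crosses the y-axis at the gridline y = 0.
3. Together with the visible shape, these determine p as stated.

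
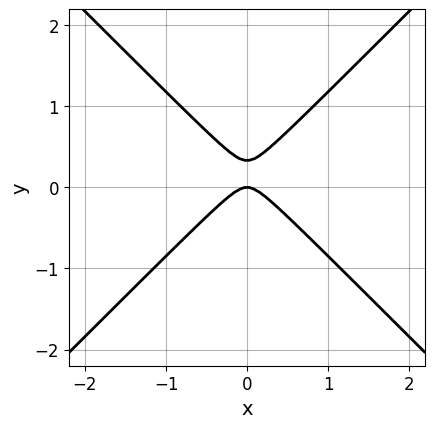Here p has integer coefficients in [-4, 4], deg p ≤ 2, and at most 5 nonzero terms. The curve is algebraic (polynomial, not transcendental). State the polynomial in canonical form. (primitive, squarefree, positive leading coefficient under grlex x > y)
3*x^2 - 3*y^2 + y

The degree is 2 — no degree-1 curve has this shape.
Symmetries: the x ↦ −x reflection is a symmetry, so x appears only in even powers.
From the axis intercepts and sections: one y-axis crossing is at y = 0; one x-axis crossing is at x = 0.
Together with the visible shape, these determine p as stated.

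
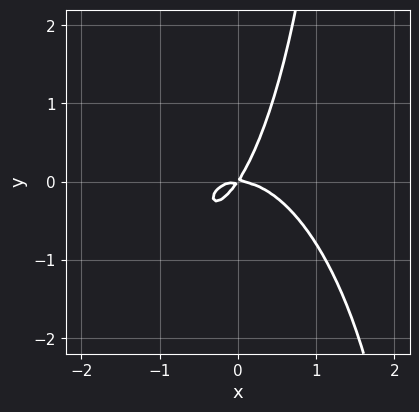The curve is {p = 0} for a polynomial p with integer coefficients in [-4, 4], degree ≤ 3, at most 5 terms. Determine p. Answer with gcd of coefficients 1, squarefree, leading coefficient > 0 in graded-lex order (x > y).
(a) Degree: no degree-2 curve has this shape, so deg p = 3.
(b) From the visible intercepts: one y-axis crossing is at y = 0; it meets the x-axis at x = 0 (among the integer gridlines).
(c) The integer polynomial consistent with all of this is the stated p.

3*x^3 + x*y^2 + 3*x*y - 2*y^2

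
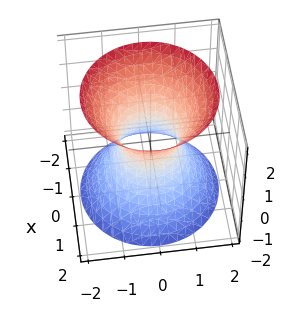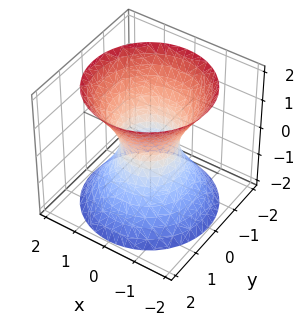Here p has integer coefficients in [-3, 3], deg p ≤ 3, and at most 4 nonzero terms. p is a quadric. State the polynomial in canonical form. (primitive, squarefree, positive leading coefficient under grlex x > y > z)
(a) deg p = 2. An hourglass — one-sheet hyperboloid; a quadric.
(b) Symmetries: mirror symmetry z ↦ −z ⇒ only even powers of z; rotational symmetry about the z-axis ⇒ p depends on x, y only through x² + y².
(c) From the visible intercepts: it misses every integer gridline on the z-axis; a circular section at z = 2 has radius between 1 and 2.
(d) Solving for integer coefficients yields p as stated.

3*x^2 + 3*y^2 - 2*z^2 - 2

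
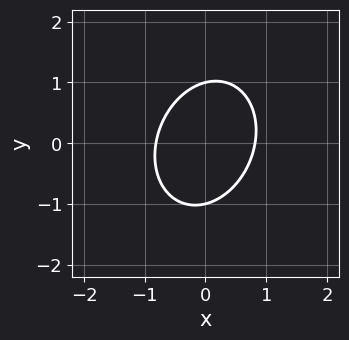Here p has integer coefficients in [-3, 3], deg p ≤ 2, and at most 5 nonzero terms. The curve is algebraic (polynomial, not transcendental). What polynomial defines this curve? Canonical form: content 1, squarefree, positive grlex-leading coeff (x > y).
The degree is 2 — a generic line meets the curve in up to 2 points.
Against the integer gridlines: among the integer gridlines, it crosses the y-axis at y ∈ {-1, 1}.
Fitting integer coefficients to these (and the overall shape) gives p.

3*x^2 - x*y + 2*y^2 - 2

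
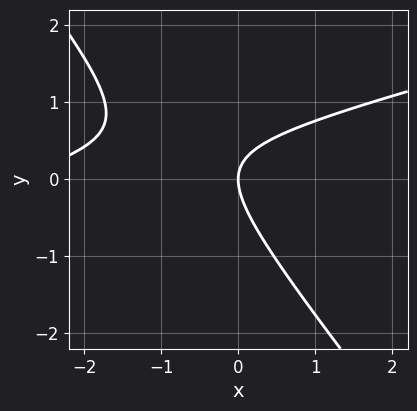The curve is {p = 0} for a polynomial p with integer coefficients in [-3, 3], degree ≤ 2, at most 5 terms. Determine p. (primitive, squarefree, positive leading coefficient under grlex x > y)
x^2 - 3*x*y - 3*y^2 + 3*x

deg p = 2. A generic line meets the curve in up to 2 points.
From the visible intercepts: one x-axis crossing is at x = 0; it crosses the y-axis at the gridline y = 0.
Putting this together gives p.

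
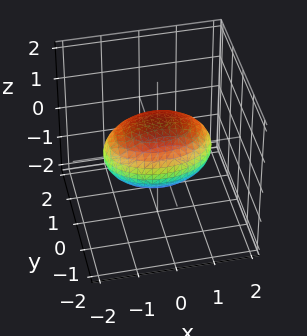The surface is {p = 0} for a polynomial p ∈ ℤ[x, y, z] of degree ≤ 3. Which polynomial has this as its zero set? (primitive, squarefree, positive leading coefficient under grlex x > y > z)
x^2 + 2*y^2 + 2*z^2 - 2

1. The degree is 2 — bounded and convex; a quadric.
2. Symmetries: mirror symmetry y ↦ −y ⇒ only even powers of y; mirror symmetry z ↦ −z ⇒ only even powers of z; it's symmetric under x → −x, forcing even powers of x.
3. Against the integer gridlines: the z-axis gridline crossings are at z ∈ {-1, 1}; among the integer gridlines, it crosses the y-axis at y ∈ {-1, 1}.
4. Putting this together gives p.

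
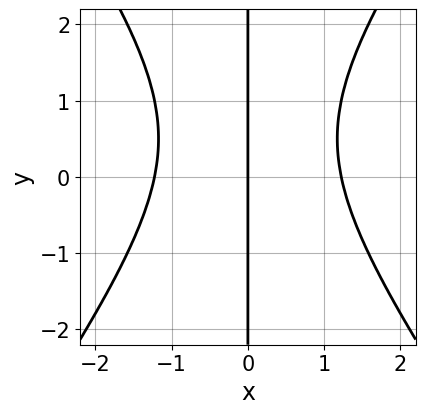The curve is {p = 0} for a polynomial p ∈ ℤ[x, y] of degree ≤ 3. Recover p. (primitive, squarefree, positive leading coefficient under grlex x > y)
2*x^3 - x*y^2 + x*y - 3*x

(a) deg p = 3. The shape is more complex than any degree-2 curve.
(b) Against the integer gridlines: every point of the y-axis in the box is on the curve; it meets the x-axis at x = 0 (among the integer gridlines).
(c) Putting this together gives p.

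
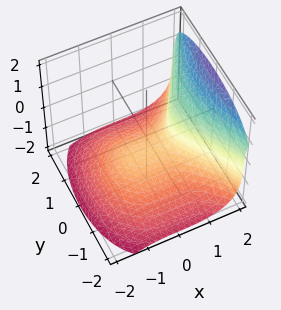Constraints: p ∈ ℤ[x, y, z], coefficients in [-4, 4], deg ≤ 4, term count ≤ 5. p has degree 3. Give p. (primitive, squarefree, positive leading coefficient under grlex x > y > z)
2*x^3 - 2*z^3 - 3*y^2 - 1

First, the degree is 3 — a generic line meets the surface in up to 3 points.
Next, against the integer gridlines: it misses every integer gridline on the y-axis.
Finally, solving for integer coefficients yields p as stated.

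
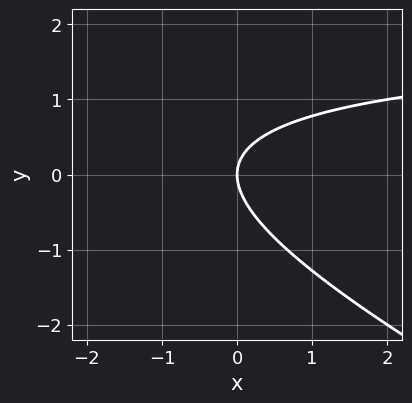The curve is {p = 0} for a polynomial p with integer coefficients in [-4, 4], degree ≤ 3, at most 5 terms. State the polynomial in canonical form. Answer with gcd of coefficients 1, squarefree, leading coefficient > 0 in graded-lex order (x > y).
1. deg p = 2. The shape is more complex than any degree-1 curve.
2. From the axis intercepts and sections: it meets the y-axis at y = 0 (among the integer gridlines); it meets the x-axis at x = 0 (among the integer gridlines).
3. Together with the visible shape, these determine p as stated.

x*y + 2*y^2 - 2*x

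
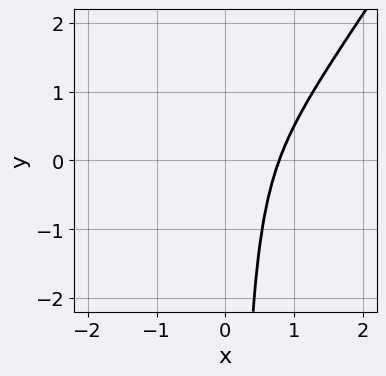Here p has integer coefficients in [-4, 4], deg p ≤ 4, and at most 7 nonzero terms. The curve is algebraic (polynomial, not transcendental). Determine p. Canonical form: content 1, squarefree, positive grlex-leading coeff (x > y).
1. The degree is 3 — no degree-2 curve has this shape.
2. Reading off the gridlines: it misses every integer gridline on the y-axis.
3. Together with the visible shape, these determine p as stated.

3*x^3 - 2*x^2*y - 2*x^2 + x - 1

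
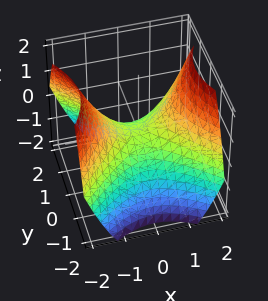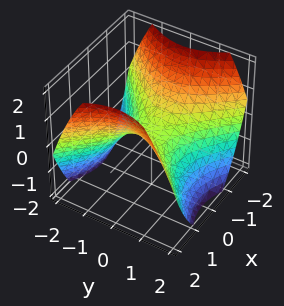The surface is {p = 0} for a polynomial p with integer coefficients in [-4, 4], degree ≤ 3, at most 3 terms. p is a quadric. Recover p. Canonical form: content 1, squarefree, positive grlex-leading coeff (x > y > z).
2*x^2 - 2*y^2 - 3*z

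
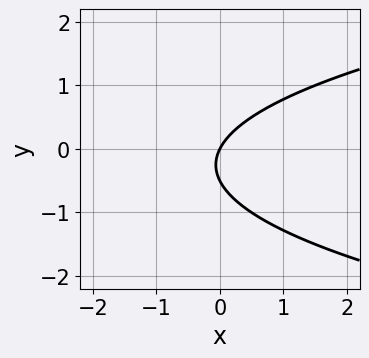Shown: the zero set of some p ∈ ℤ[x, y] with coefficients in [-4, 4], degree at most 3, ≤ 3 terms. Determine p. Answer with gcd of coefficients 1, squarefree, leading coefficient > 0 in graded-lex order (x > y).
deg p = 2. A generic line meets the curve in up to 2 points.
Against the integer gridlines: it meets the y-axis at y = 0 (among the integer gridlines); it meets the x-axis at x = 0 (among the integer gridlines).
These observations pin down the coefficients.

2*y^2 - 2*x + y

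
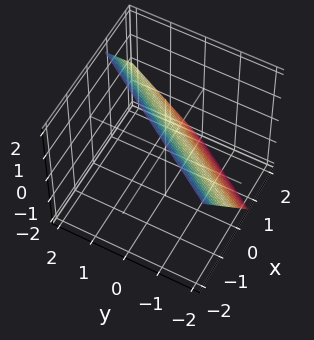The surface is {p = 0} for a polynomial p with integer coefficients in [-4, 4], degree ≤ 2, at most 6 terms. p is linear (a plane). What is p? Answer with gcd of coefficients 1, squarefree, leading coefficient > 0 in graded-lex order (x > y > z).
First, deg p = 1.
Then, reading off the gridlines: it meets the z-axis at z = 1 (among the integer gridlines); it meets the y-axis at y = -1 (among the integer gridlines).
Finally, matching integer coefficients to the picture gives p.

3*x - 2*y + 2*z - 2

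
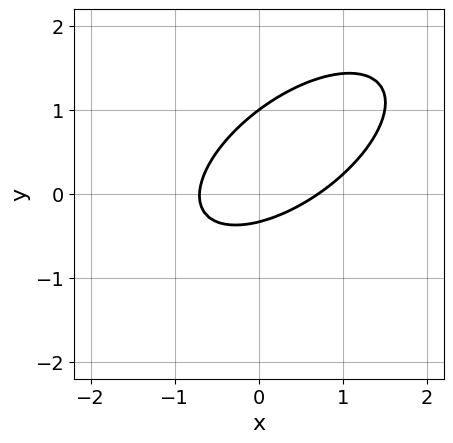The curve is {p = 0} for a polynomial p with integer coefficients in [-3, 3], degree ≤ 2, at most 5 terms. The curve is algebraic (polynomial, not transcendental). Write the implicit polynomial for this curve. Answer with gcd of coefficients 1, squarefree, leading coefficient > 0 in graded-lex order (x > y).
2*x^2 - 3*x*y + 3*y^2 - 2*y - 1

deg p = 2. A generic line meets the curve in up to 2 points.
From the axis intercepts and sections: one y-axis crossing is at y = 1.
Matching integer coefficients to the picture gives p.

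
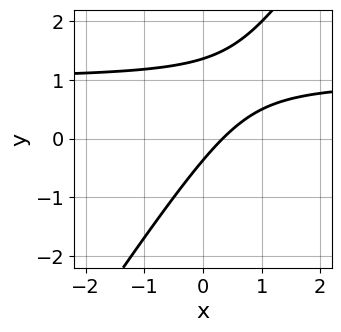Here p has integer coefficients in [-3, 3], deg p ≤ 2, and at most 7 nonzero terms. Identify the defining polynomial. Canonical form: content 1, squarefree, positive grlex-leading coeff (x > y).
3*x*y - 2*y^2 - 3*x + 2*y + 1

The degree is 2 — the shape is more complex than any degree-1 curve.
Putting this together gives p.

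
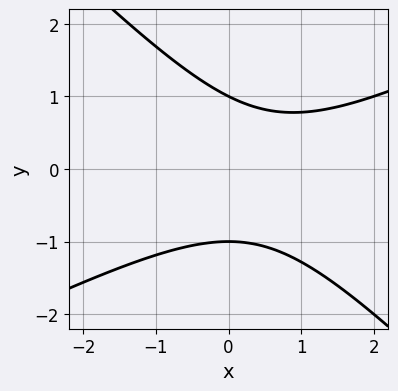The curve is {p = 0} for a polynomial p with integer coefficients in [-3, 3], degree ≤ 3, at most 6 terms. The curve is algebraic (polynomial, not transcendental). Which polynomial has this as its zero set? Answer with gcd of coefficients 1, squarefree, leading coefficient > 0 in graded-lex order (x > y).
x^2 - x*y - 2*y^2 - x + 2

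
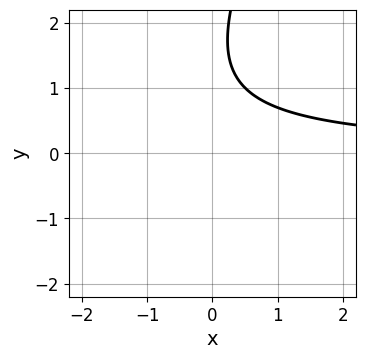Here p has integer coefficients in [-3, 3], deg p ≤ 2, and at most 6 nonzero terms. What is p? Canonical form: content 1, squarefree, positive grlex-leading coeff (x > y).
2*x*y - y^2 + 3*y - 3

1. deg p = 2. A generic line meets the curve in up to 2 points.
2. Observable constraints: the curve avoids every integer x-axis point in the box; it misses every integer gridline on the y-axis.
3. Putting this together gives p.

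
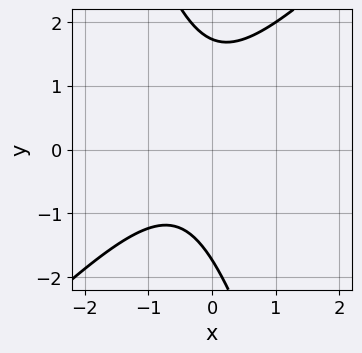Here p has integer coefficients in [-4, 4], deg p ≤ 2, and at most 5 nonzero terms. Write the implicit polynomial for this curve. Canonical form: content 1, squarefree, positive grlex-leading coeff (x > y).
First, degree: the shape is more complex than any degree-1 curve, so deg p = 2.
Next, reading off the gridlines: it misses every integer gridline on the x-axis.
Finally, the integer polynomial consistent with all of this is the stated p.

3*x^2 - 2*x*y - y^2 + 2*x + 3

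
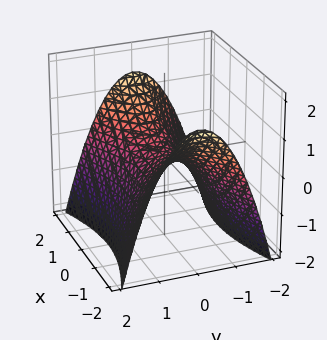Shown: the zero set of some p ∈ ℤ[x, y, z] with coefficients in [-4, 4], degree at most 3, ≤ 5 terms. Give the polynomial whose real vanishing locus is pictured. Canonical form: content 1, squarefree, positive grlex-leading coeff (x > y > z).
The degree is 2 — a hyperbolic paraboloid; a quadric.
Symmetries: it's symmetric under x → −x, forcing even powers of x; the y ↦ −y reflection is a symmetry, so y appears only in even powers.
From the visible intercepts: it crosses the z-axis at the gridline z = 0; one x-axis crossing is at x = 0; it crosses the y-axis at the gridline y = 0.
The integer polynomial consistent with all of this is the stated p.

x^2 - 3*y^2 - 3*z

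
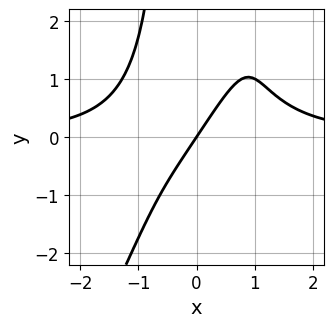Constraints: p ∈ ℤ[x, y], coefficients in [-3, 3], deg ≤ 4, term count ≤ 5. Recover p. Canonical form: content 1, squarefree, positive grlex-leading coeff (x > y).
deg p = 4. A generic line meets the curve in up to 4 points.
Observable constraints: it crosses the x-axis at the gridline x = 0; one y-axis crossing is at y = 0.
Solving for integer coefficients yields p as stated.

2*x^3*y - x^2*y^2 - 3*x + 2*y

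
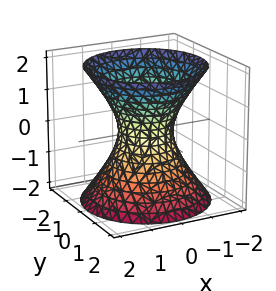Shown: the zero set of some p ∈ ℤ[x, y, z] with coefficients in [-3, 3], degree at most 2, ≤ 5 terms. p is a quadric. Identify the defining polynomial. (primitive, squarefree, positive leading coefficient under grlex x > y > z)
3*x^2 + 3*y^2 - 2*z^2 - 2

(a) deg p = 2.
(b) Symmetries: the z ↦ −z reflection is a symmetry, so z appears only in even powers; every cross-section ⟂ z is a circle, so x, y appear only via x² + y².
(c) Observable constraints: a circular section at z = 2 has radius between 1 and 2; the surface avoids every integer z-axis point in the box.
(d) Solving for integer coefficients yields p as stated.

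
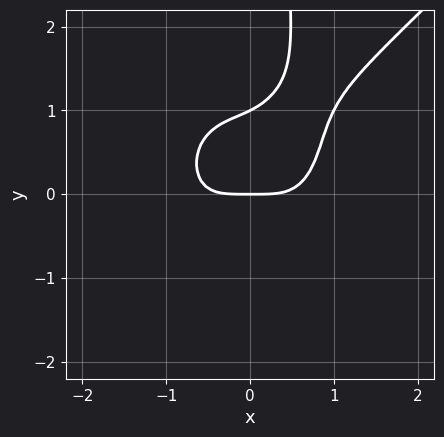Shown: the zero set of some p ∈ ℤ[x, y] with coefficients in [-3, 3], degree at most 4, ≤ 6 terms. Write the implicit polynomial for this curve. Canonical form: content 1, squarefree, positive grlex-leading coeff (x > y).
2*x^4 - x^3*y - x*y^3 + 2*y^2 - 2*y

The degree is 4 — the shape is more complex than any degree-3 curve.
Observable constraints: the y-axis gridline crossings are at y ∈ {0, 1}; it crosses the x-axis at the gridline x = 0.
These observations pin down the coefficients.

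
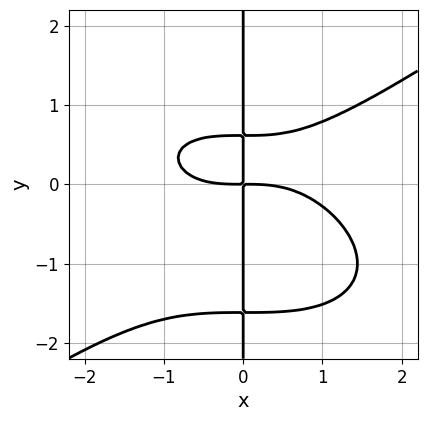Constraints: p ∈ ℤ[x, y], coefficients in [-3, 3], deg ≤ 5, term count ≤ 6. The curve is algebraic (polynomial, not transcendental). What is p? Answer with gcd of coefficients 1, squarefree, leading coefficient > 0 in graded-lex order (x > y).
The degree is 4 — the shape is more complex than any degree-3 curve.
From the visible intercepts: the visible y-axis segment lies entirely on the curve.
Putting this together gives p.

x^4 - 3*x*y^3 - 3*x*y^2 + 3*x*y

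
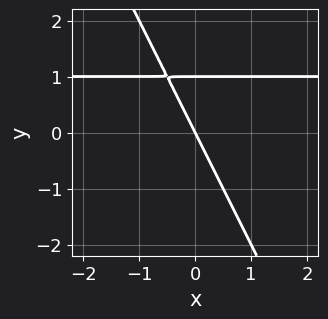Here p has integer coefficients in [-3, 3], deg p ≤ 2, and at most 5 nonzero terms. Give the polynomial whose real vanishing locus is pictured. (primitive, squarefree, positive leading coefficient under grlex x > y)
(a) The degree is 2 — the shape is more complex than any degree-1 curve.
(b) Checking where it meets the axes: the y-axis gridline crossings are at y ∈ {0, 1}; one x-axis crossing is at x = 0.
(c) Fitting integer coefficients to these (and the overall shape) gives p.

2*x*y + y^2 - 2*x - y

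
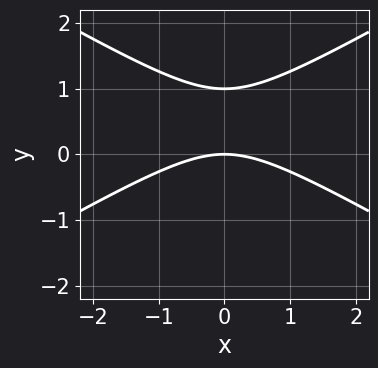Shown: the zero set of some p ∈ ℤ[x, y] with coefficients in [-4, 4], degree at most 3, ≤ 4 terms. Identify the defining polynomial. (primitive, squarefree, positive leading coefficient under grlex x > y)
(a) deg p = 2.
(b) Symmetries: mirror symmetry x ↦ −x ⇒ only even powers of x.
(c) Observable constraints: one x-axis crossing is at x = 0; the y-axis gridline crossings are at y ∈ {0, 1}.
(d) Fitting integer coefficients to these (and the overall shape) gives p.

x^2 - 3*y^2 + 3*y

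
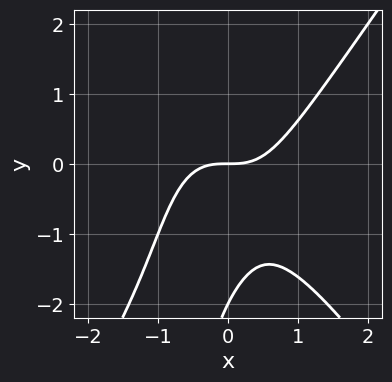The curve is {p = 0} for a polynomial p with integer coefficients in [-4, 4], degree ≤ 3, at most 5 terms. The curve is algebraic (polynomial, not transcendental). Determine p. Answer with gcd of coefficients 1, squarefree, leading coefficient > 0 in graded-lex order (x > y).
1. deg p = 3. A generic line meets the curve in up to 3 points.
2. Against the integer gridlines: the y-axis gridline crossings are at y ∈ {-2, 0}; one x-axis crossing is at x = 0.
3. Putting this together gives p.

2*x^3 - x*y^2 - y^2 - 2*y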